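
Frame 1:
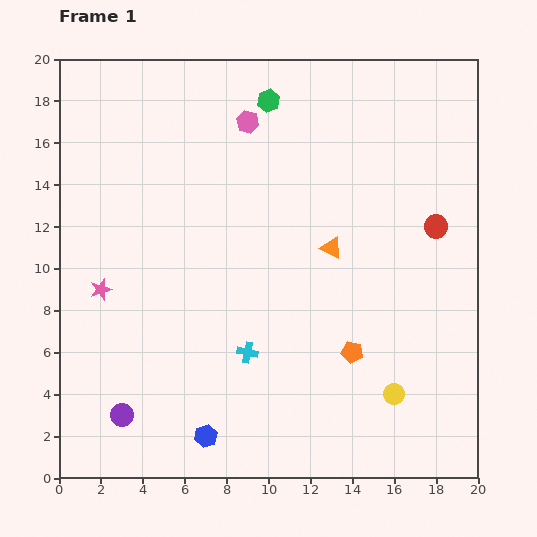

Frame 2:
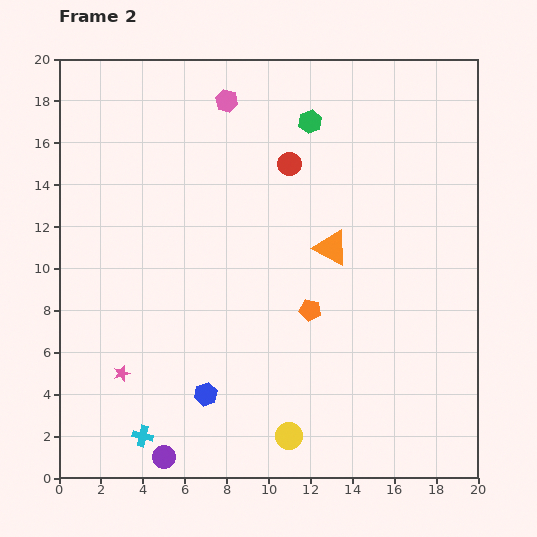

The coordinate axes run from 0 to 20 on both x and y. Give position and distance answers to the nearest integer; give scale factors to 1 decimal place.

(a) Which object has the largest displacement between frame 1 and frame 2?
the red circle

(moved 8; next 6)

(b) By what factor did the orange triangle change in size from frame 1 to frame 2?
1.7×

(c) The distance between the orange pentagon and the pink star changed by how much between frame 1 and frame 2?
-3

Distance in frame 1: 12. Distance in frame 2: 9.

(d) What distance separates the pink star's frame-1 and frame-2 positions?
4

The pink star moved from (2, 9) to (3, 5), a distance of √(1² + 4²) ≈ 4.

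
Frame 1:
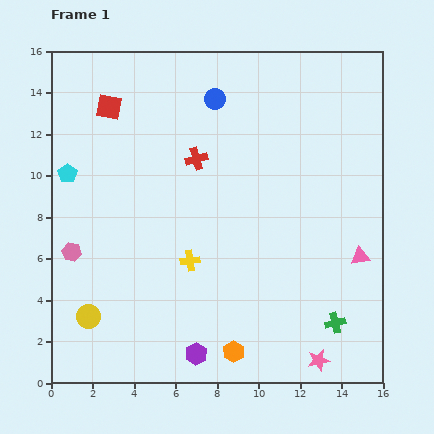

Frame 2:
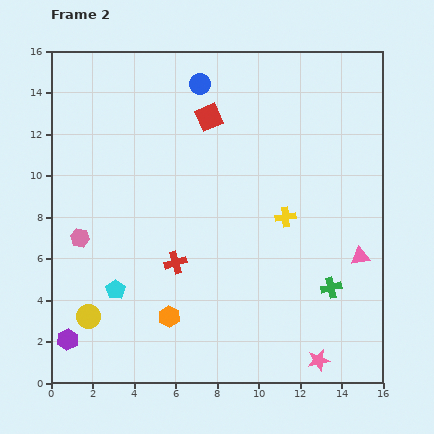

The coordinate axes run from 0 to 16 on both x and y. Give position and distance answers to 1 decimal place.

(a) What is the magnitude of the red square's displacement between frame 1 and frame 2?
4.8

The red square moved from (2.8, 13.3) to (7.6, 12.8), a distance of √(4.8² + 0.5²) ≈ 4.8.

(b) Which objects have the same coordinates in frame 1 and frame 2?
the yellow circle, the pink star, the pink triangle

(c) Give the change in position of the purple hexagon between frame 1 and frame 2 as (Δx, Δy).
(-6.2, 0.7)

The purple hexagon was at (7.0, 1.4) in frame 1 and (0.8, 2.1) in frame 2.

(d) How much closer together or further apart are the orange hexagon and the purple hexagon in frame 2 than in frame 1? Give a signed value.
+3.2

Distance in frame 1: 1.8. Distance in frame 2: 5.0.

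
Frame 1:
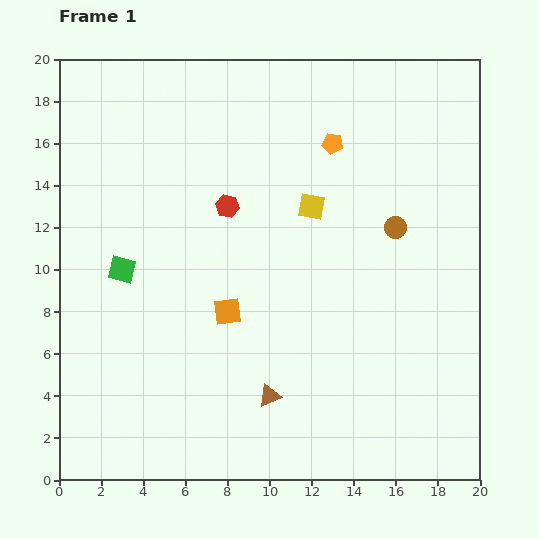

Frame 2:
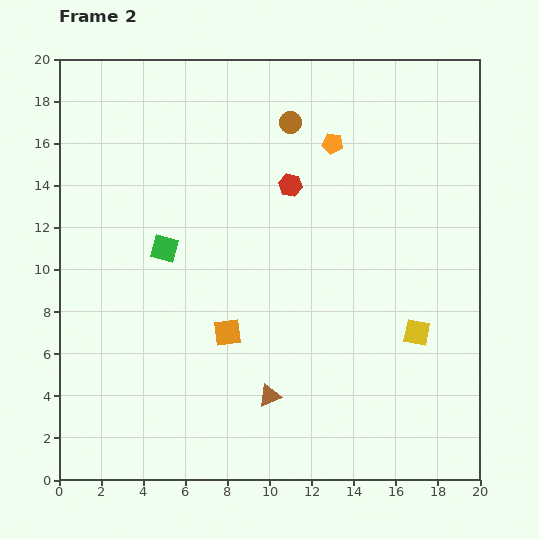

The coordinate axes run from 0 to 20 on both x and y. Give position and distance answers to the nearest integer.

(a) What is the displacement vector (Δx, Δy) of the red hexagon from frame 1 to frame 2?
(3, 1)

The red hexagon was at (8, 13) in frame 1 and (11, 14) in frame 2.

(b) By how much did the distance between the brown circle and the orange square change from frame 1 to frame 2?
+1

Distance in frame 1: 9. Distance in frame 2: 10.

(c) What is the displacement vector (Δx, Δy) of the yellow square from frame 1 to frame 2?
(5, -6)

The yellow square was at (12, 13) in frame 1 and (17, 7) in frame 2.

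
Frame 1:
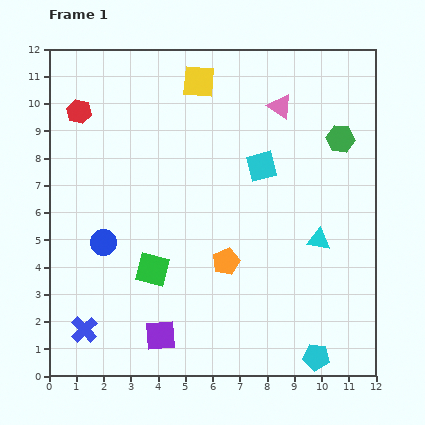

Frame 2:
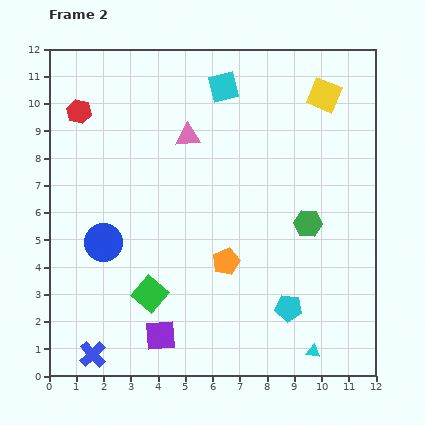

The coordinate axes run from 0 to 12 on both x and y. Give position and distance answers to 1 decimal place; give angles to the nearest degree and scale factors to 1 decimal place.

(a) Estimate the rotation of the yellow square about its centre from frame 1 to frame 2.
18° clockwise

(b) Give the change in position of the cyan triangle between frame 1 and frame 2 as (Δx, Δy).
(-0.2, -4.1)

The cyan triangle was at (9.9, 5.0) in frame 1 and (9.7, 0.9) in frame 2.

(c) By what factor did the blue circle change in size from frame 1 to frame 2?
1.5×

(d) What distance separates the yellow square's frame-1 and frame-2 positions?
4.6

The yellow square moved from (5.5, 10.8) to (10.1, 10.3), a distance of √(4.6² + 0.5²) ≈ 4.6.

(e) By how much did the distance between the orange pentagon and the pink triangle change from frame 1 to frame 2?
-1.2

Distance in frame 1: 6.0. Distance in frame 2: 4.8.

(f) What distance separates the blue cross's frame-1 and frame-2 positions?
0.9

The blue cross moved from (1.3, 1.7) to (1.6, 0.8), a distance of √(0.3² + 0.9²) ≈ 0.9.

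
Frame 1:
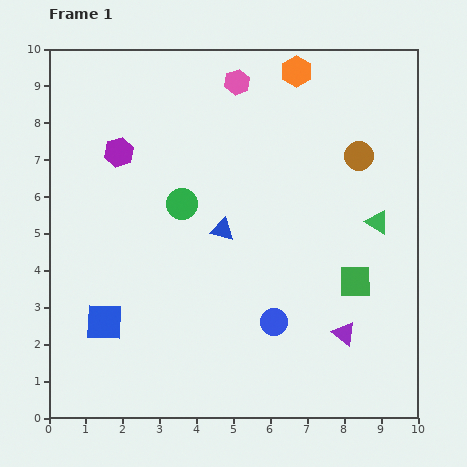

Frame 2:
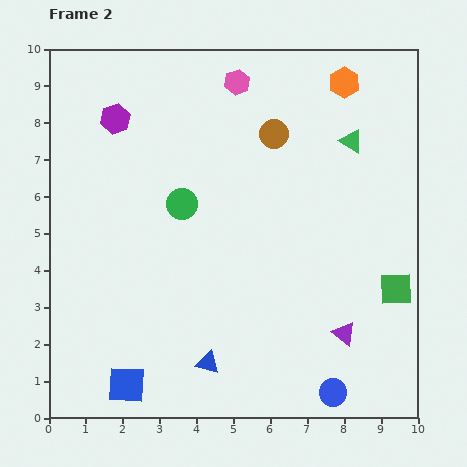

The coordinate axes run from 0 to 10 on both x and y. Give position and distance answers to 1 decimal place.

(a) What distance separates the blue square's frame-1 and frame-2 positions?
1.8

The blue square moved from (1.5, 2.6) to (2.1, 0.9), a distance of √(0.6² + 1.7²) ≈ 1.8.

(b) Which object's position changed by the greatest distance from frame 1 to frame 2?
the blue triangle

(moved 3.6; next 2.5)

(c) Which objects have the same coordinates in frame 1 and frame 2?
the purple triangle, the green circle, the pink hexagon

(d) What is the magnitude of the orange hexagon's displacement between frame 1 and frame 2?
1.3

The orange hexagon moved from (6.7, 9.4) to (8.0, 9.1), a distance of √(1.3² + 0.3²) ≈ 1.3.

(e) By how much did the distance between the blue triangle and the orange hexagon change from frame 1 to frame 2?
+3.8

Distance in frame 1: 4.7. Distance in frame 2: 8.5.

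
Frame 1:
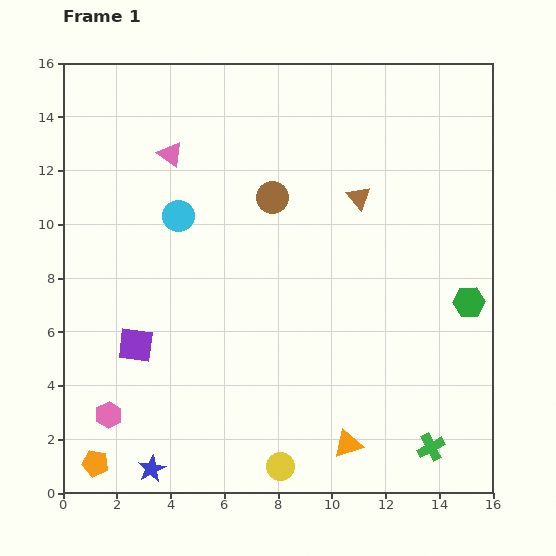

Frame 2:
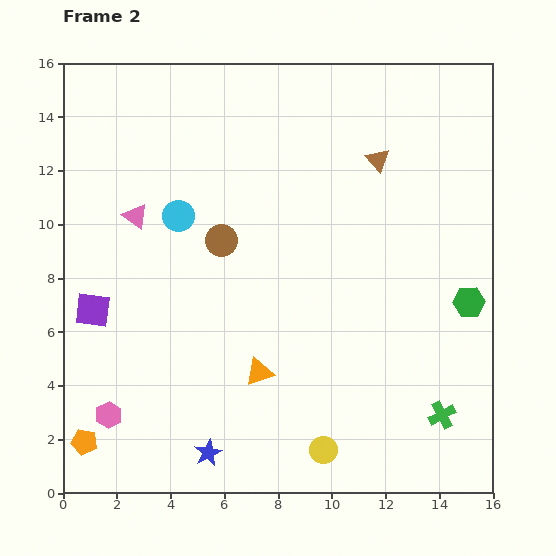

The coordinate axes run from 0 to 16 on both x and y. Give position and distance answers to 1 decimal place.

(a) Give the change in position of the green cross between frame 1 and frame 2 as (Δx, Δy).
(0.4, 1.2)

The green cross was at (13.7, 1.7) in frame 1 and (14.1, 2.9) in frame 2.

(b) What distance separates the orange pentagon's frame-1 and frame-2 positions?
0.9

The orange pentagon moved from (1.2, 1.1) to (0.8, 1.9), a distance of √(0.4² + 0.8²) ≈ 0.9.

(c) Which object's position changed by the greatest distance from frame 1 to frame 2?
the orange triangle

(moved 4.3; next 2.6)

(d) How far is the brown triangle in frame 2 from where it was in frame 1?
1.6

The brown triangle moved from (11.0, 11.0) to (11.7, 12.4), a distance of √(0.7² + 1.4²) ≈ 1.6.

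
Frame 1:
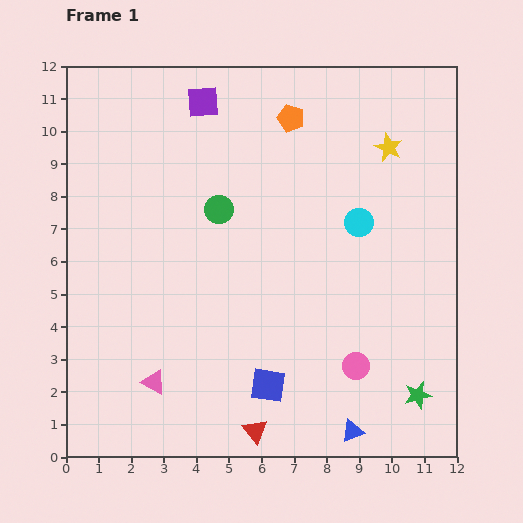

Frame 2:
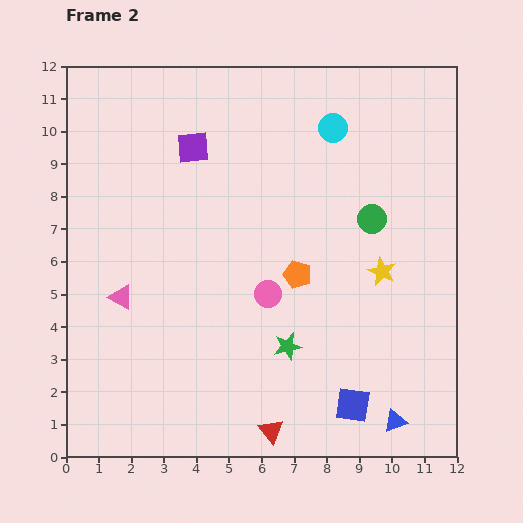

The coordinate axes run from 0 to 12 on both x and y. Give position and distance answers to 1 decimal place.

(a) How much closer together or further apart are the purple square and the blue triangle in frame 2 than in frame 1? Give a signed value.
-0.7

Distance in frame 1: 11.1. Distance in frame 2: 10.4.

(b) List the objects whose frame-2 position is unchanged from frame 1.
none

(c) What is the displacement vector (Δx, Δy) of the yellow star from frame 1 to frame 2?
(-0.2, -3.8)

The yellow star was at (9.9, 9.5) in frame 1 and (9.7, 5.7) in frame 2.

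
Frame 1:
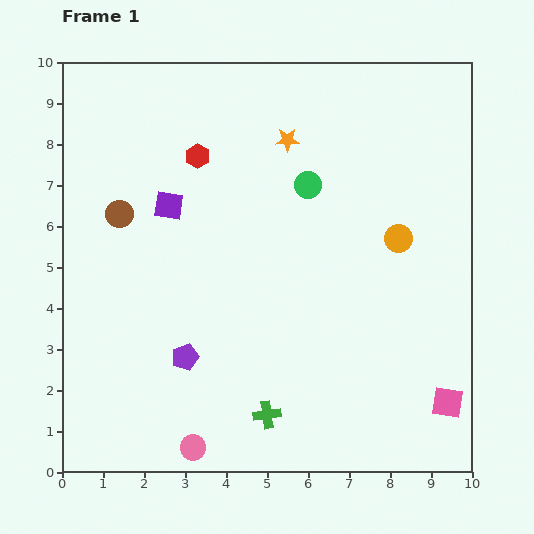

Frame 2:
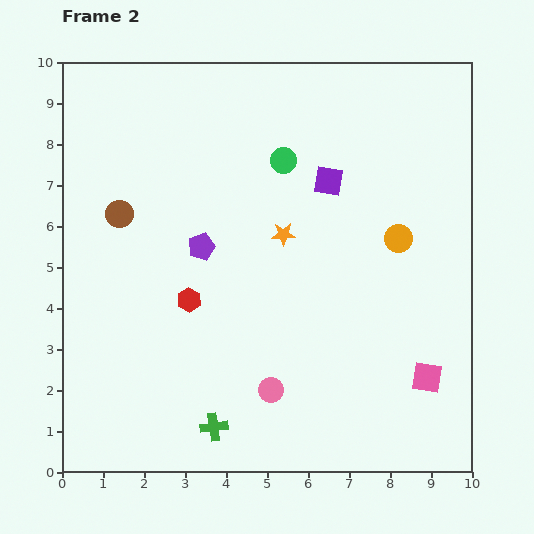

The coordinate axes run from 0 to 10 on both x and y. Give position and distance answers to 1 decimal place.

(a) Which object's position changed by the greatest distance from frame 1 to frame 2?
the purple square

(moved 3.9; next 3.5)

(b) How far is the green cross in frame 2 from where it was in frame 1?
1.3

The green cross moved from (5.0, 1.4) to (3.7, 1.1), a distance of √(1.3² + 0.3²) ≈ 1.3.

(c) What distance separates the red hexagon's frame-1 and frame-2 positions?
3.5

The red hexagon moved from (3.3, 7.7) to (3.1, 4.2), a distance of √(0.2² + 3.5²) ≈ 3.5.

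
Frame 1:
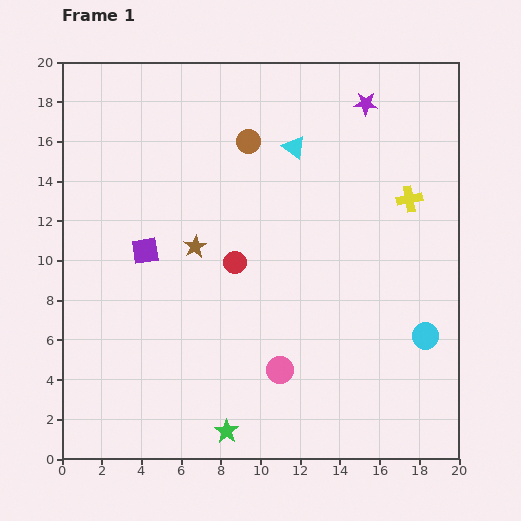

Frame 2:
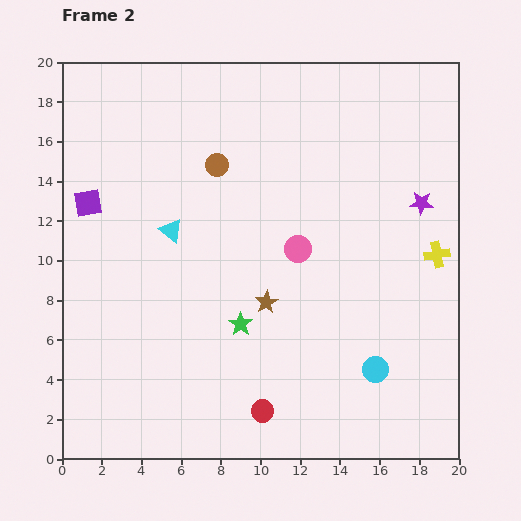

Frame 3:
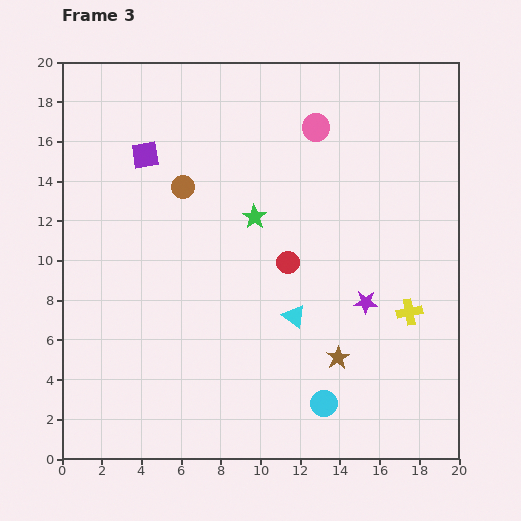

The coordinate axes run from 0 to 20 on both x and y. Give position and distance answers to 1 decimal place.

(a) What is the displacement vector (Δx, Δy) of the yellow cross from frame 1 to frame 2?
(1.4, -2.8)

The yellow cross was at (17.5, 13.1) in frame 1 and (18.9, 10.3) in frame 2.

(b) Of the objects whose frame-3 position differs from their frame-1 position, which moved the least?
the red circle

(moved 2.7)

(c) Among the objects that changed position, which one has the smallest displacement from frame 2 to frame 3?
the brown circle

(moved 2.0)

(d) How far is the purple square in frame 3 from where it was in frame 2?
3.8

The purple square moved from (1.3, 12.9) to (4.2, 15.3), a distance of √(2.9² + 2.4²) ≈ 3.8.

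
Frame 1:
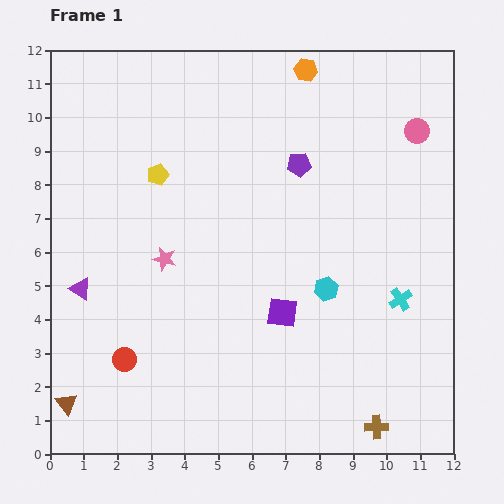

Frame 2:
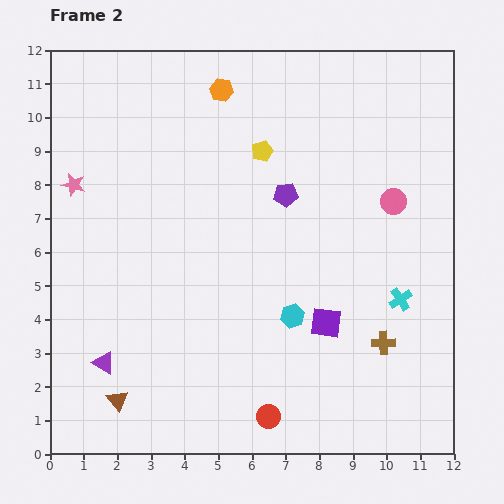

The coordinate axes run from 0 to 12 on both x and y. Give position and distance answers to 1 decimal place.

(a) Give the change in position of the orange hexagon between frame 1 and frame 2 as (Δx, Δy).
(-2.5, -0.6)

The orange hexagon was at (7.6, 11.4) in frame 1 and (5.1, 10.8) in frame 2.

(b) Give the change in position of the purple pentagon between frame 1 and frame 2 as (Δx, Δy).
(-0.4, -0.9)

The purple pentagon was at (7.4, 8.6) in frame 1 and (7.0, 7.7) in frame 2.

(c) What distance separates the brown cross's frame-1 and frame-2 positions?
2.5

The brown cross moved from (9.7, 0.8) to (9.9, 3.3), a distance of √(0.2² + 2.5²) ≈ 2.5.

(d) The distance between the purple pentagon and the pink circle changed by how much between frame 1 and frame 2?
-0.4

Distance in frame 1: 3.6. Distance in frame 2: 3.2.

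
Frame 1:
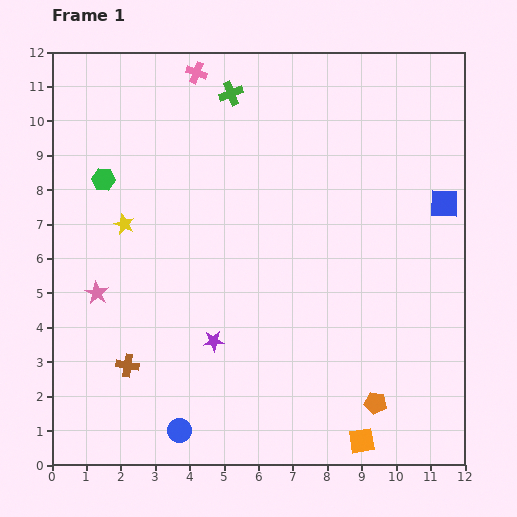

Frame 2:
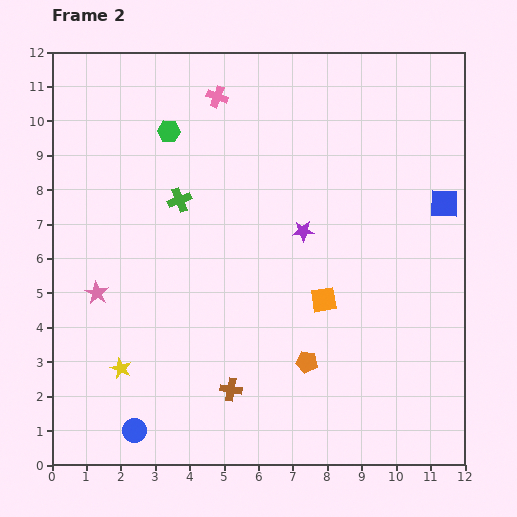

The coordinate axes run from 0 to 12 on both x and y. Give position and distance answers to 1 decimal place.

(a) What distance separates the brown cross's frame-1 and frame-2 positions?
3.1

The brown cross moved from (2.2, 2.9) to (5.2, 2.2), a distance of √(3.0² + 0.7²) ≈ 3.1.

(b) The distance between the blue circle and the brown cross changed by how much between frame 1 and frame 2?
+0.6

Distance in frame 1: 2.4. Distance in frame 2: 3.0.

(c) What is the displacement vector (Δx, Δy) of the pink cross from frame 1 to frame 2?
(0.6, -0.7)

The pink cross was at (4.2, 11.4) in frame 1 and (4.8, 10.7) in frame 2.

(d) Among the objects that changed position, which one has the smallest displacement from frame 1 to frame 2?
the pink cross

(moved 0.9)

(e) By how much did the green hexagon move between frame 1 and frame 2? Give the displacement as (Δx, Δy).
(1.9, 1.4)

The green hexagon was at (1.5, 8.3) in frame 1 and (3.4, 9.7) in frame 2.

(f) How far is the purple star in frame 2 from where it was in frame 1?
4.1

The purple star moved from (4.7, 3.6) to (7.3, 6.8), a distance of √(2.6² + 3.2²) ≈ 4.1.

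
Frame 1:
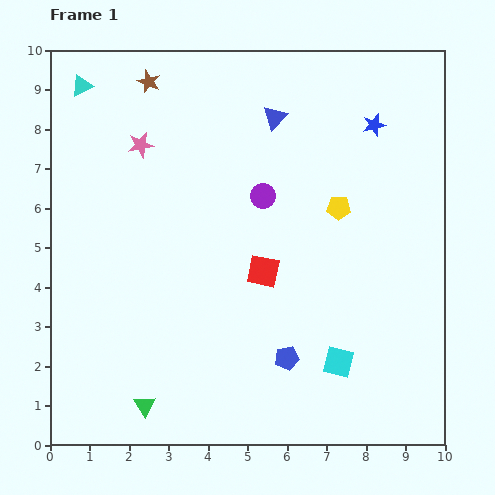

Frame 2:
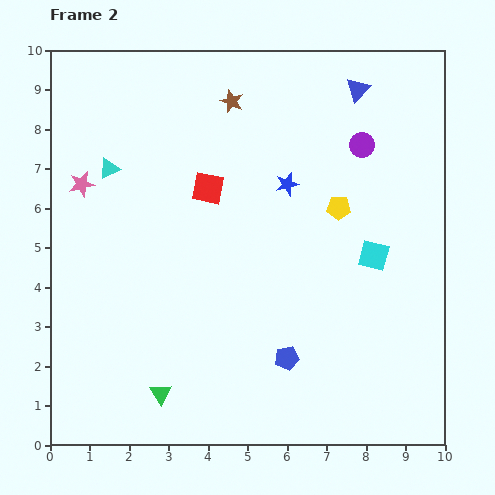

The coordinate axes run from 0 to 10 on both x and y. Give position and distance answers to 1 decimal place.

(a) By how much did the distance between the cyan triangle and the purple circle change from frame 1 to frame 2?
+1.0

Distance in frame 1: 5.4. Distance in frame 2: 6.4.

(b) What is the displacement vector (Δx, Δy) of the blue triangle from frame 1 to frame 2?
(2.1, 0.7)

The blue triangle was at (5.7, 8.3) in frame 1 and (7.8, 9.0) in frame 2.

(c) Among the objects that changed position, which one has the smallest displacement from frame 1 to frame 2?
the green triangle

(moved 0.5)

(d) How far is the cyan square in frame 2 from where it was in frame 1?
2.8

The cyan square moved from (7.3, 2.1) to (8.2, 4.8), a distance of √(0.9² + 2.7²) ≈ 2.8.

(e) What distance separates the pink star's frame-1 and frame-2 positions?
1.8

The pink star moved from (2.3, 7.6) to (0.8, 6.6), a distance of √(1.5² + 1.0²) ≈ 1.8.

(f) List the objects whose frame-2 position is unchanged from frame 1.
the blue pentagon, the yellow pentagon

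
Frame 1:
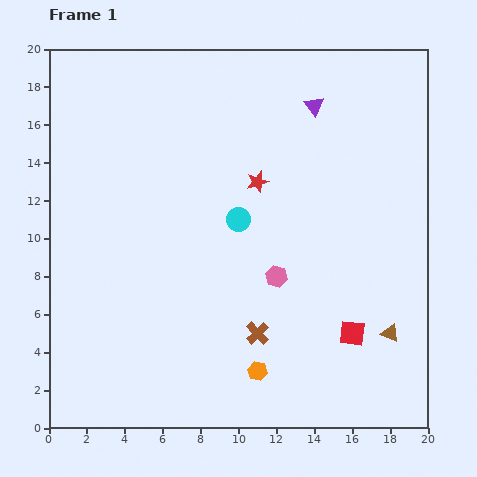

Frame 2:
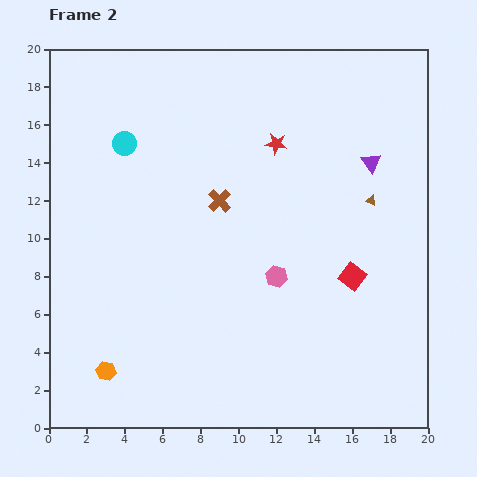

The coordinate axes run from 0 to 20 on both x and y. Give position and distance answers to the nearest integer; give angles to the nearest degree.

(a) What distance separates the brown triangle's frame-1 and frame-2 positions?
7

The brown triangle moved from (18, 5) to (17, 12), a distance of √(1² + 7²) ≈ 7.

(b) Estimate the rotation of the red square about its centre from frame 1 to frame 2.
31° clockwise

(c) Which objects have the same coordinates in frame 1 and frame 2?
the pink hexagon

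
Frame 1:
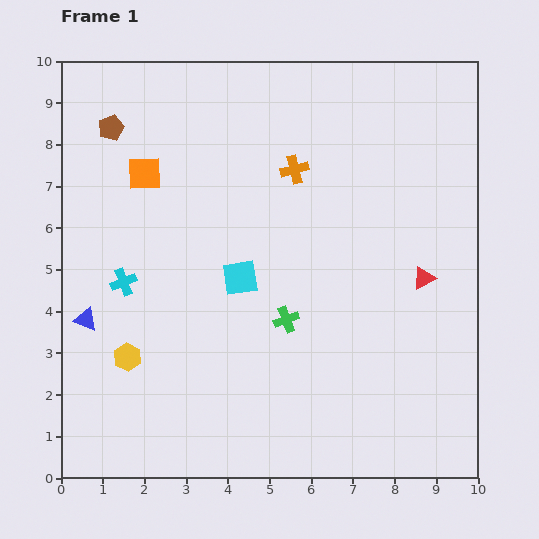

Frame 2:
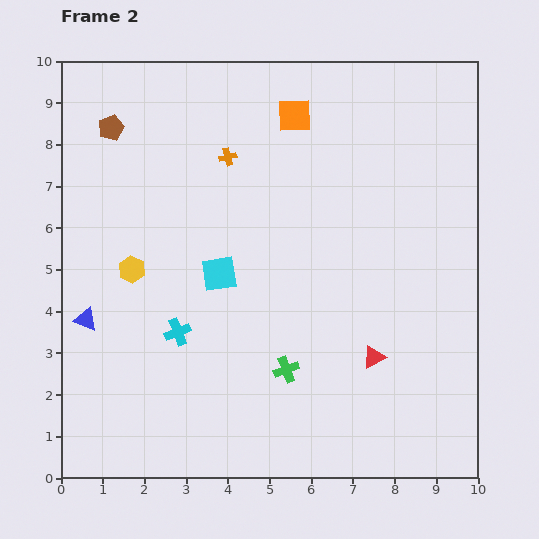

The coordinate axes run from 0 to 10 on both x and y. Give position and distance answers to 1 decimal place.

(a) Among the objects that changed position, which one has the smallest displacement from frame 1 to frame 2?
the cyan square

(moved 0.5)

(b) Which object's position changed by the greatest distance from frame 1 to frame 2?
the orange square

(moved 3.9; next 2.2)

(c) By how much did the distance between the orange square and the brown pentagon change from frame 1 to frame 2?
+3.0

Distance in frame 1: 1.4. Distance in frame 2: 4.4.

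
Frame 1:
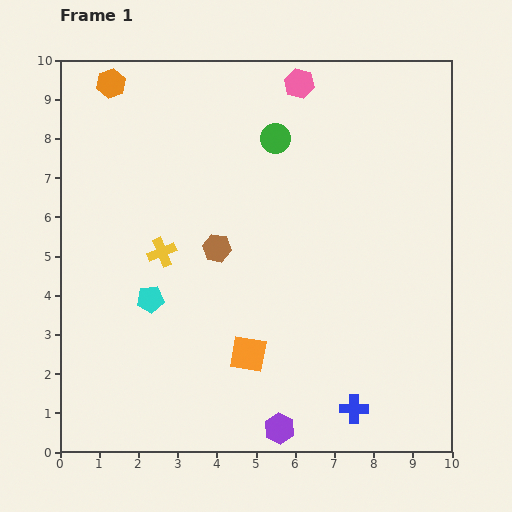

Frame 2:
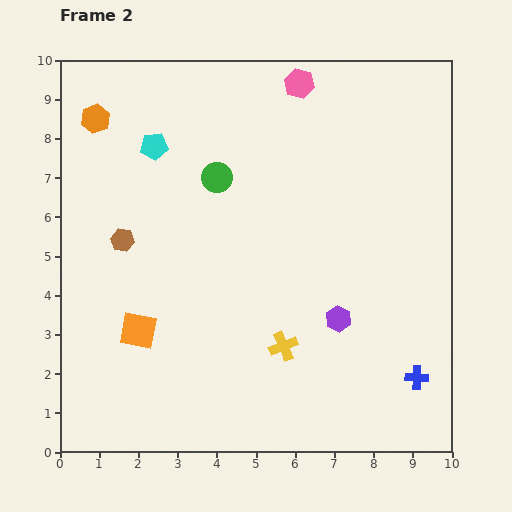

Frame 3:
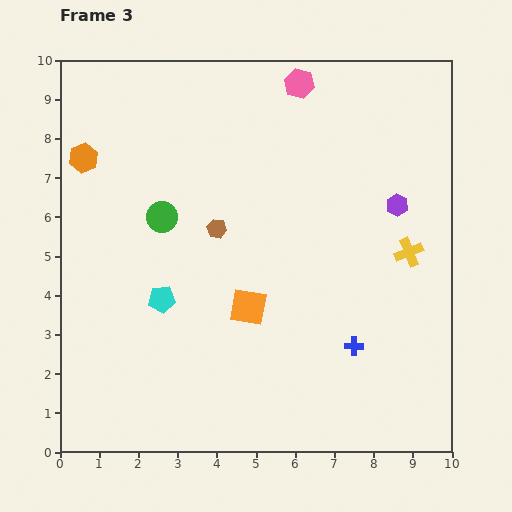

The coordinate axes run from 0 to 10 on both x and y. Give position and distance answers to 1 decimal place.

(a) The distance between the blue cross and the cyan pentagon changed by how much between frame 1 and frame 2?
+3.0

Distance in frame 1: 5.9. Distance in frame 2: 8.9.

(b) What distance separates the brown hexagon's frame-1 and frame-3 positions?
0.5

The brown hexagon moved from (4.0, 5.2) to (4.0, 5.7), a distance of √(0.0² + 0.5²) ≈ 0.5.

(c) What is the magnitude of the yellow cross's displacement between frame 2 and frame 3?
4.0

The yellow cross moved from (5.7, 2.7) to (8.9, 5.1), a distance of √(3.2² + 2.4²) ≈ 4.0.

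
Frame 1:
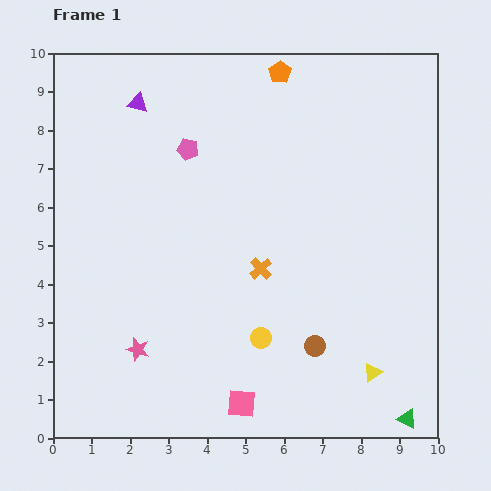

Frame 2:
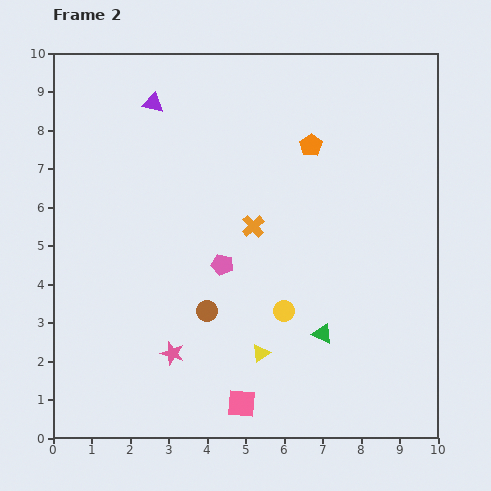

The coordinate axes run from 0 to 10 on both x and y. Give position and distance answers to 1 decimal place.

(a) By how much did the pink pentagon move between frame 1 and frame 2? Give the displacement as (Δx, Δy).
(0.9, -3.0)

The pink pentagon was at (3.5, 7.5) in frame 1 and (4.4, 4.5) in frame 2.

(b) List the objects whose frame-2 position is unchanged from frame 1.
the pink square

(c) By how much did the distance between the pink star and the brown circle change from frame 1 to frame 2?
-3.2

Distance in frame 1: 4.6. Distance in frame 2: 1.4.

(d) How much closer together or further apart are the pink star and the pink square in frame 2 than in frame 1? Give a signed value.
-0.8

Distance in frame 1: 3.0. Distance in frame 2: 2.2.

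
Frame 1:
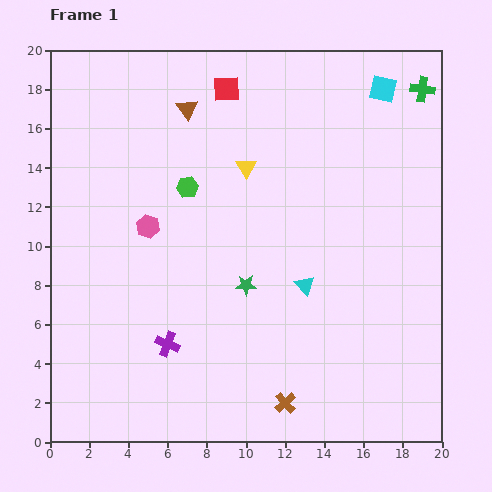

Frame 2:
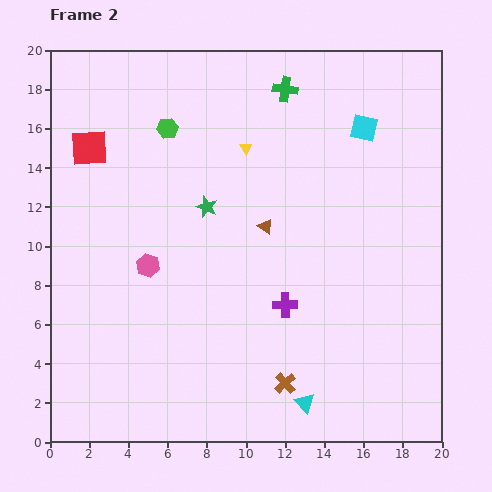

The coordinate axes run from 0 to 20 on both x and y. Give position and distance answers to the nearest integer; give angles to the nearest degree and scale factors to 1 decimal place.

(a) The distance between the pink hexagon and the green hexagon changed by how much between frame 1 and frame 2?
+4

Distance in frame 1: 3. Distance in frame 2: 7.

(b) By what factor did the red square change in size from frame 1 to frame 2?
1.4×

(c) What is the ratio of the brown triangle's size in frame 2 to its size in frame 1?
0.7×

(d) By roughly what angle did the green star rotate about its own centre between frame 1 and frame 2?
23° clockwise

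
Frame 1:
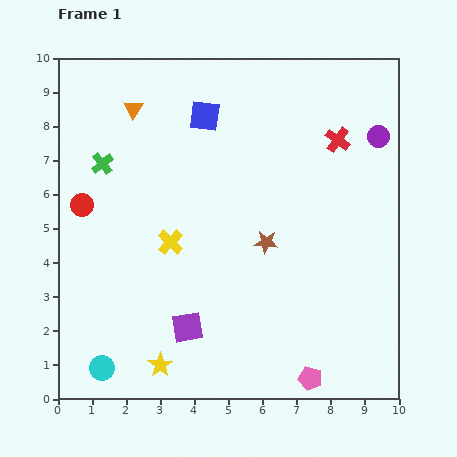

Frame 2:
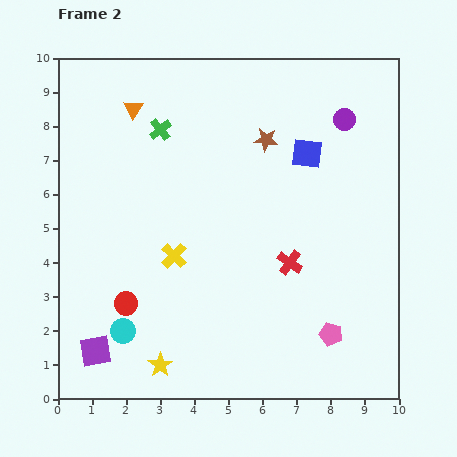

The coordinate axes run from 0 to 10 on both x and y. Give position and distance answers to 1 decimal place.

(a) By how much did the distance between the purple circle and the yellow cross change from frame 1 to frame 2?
-0.4

Distance in frame 1: 6.8. Distance in frame 2: 6.4.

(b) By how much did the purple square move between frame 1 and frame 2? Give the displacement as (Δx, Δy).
(-2.7, -0.7)

The purple square was at (3.8, 2.1) in frame 1 and (1.1, 1.4) in frame 2.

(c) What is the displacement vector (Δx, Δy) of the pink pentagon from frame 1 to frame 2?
(0.6, 1.3)

The pink pentagon was at (7.4, 0.6) in frame 1 and (8.0, 1.9) in frame 2.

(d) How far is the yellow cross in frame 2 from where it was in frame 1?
0.4

The yellow cross moved from (3.3, 4.6) to (3.4, 4.2), a distance of √(0.1² + 0.4²) ≈ 0.4.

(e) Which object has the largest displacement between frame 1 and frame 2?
the red cross

(moved 3.9; next 3.2)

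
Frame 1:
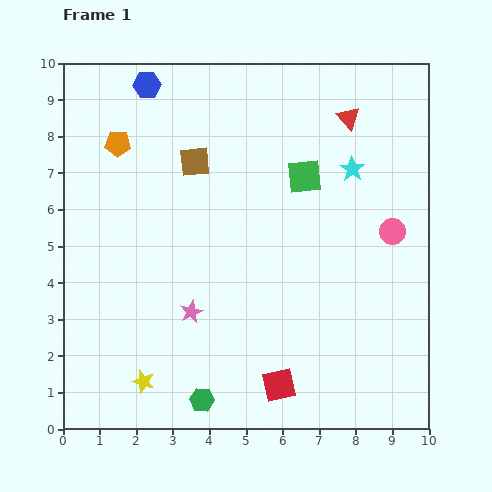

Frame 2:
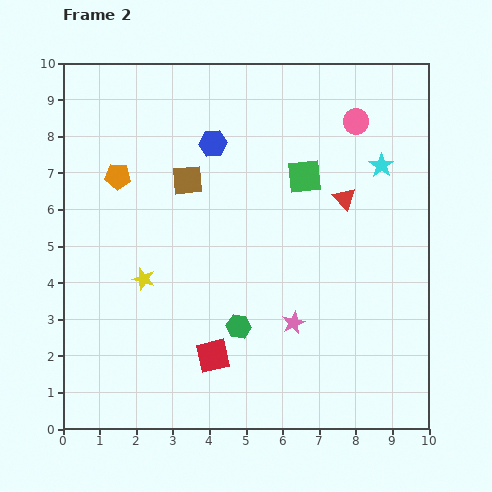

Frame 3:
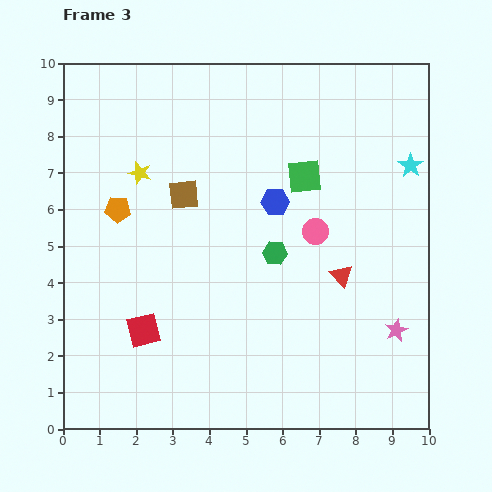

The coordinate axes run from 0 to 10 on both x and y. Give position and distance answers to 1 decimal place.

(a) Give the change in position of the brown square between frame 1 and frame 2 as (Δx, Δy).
(-0.2, -0.5)

The brown square was at (3.6, 7.3) in frame 1 and (3.4, 6.8) in frame 2.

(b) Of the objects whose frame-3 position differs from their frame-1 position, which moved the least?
the brown square

(moved 0.9)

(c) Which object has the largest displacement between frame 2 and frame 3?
the pink circle

(moved 3.2; next 2.9)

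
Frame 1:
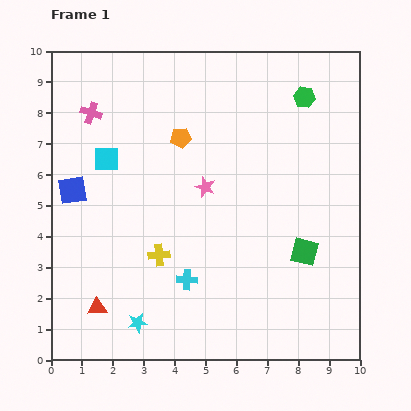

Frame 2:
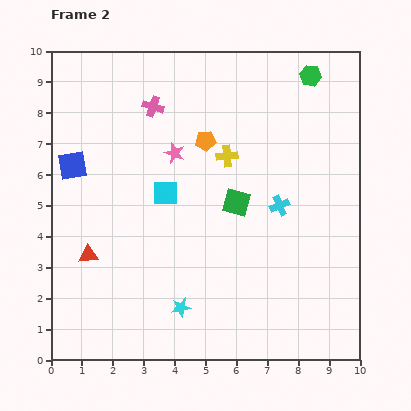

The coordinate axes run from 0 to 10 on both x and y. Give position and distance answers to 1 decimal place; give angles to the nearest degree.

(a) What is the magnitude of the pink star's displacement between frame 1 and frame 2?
1.5

The pink star moved from (5.0, 5.6) to (4.0, 6.7), a distance of √(1.0² + 1.1²) ≈ 1.5.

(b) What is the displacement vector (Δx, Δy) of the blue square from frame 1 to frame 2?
(0.0, 0.8)

The blue square was at (0.7, 5.5) in frame 1 and (0.7, 6.3) in frame 2.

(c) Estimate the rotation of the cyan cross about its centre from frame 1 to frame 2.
27° counter-clockwise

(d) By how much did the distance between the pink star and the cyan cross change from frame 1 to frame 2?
+0.7

Distance in frame 1: 3.1. Distance in frame 2: 3.8.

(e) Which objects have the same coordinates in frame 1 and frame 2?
none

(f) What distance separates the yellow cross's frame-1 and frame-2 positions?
3.9

The yellow cross moved from (3.5, 3.4) to (5.7, 6.6), a distance of √(2.2² + 3.2²) ≈ 3.9.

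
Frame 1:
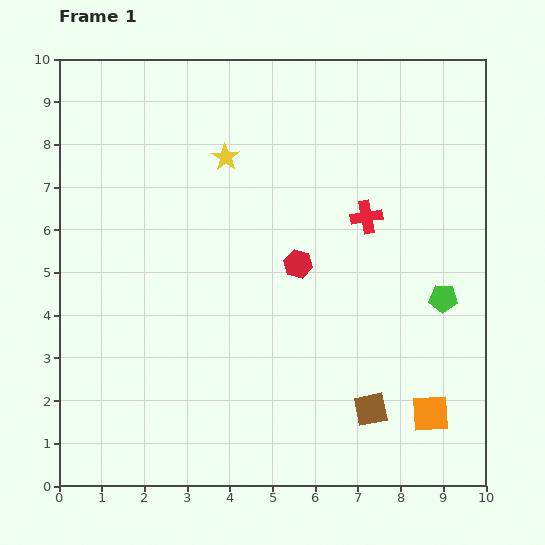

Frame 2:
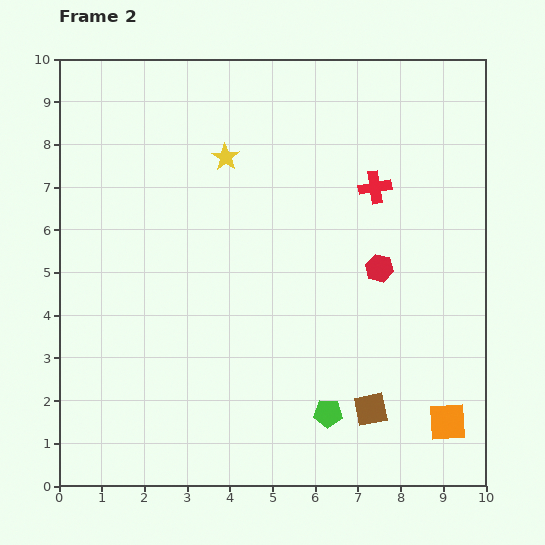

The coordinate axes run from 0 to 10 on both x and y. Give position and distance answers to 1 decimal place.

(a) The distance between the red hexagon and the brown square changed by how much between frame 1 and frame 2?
-0.5

Distance in frame 1: 3.8. Distance in frame 2: 3.3.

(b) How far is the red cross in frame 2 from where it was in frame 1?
0.7

The red cross moved from (7.2, 6.3) to (7.4, 7.0), a distance of √(0.2² + 0.7²) ≈ 0.7.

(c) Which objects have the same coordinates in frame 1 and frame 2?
the yellow star, the brown square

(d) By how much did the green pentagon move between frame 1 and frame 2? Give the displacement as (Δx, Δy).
(-2.7, -2.7)

The green pentagon was at (9.0, 4.4) in frame 1 and (6.3, 1.7) in frame 2.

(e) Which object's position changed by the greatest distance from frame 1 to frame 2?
the green pentagon

(moved 3.8; next 1.9)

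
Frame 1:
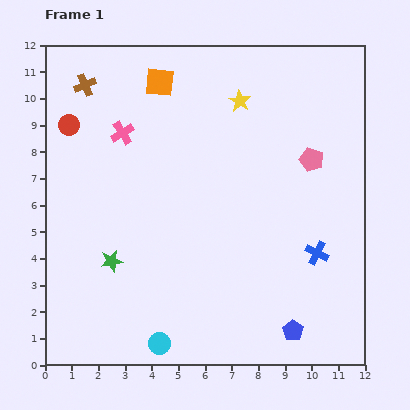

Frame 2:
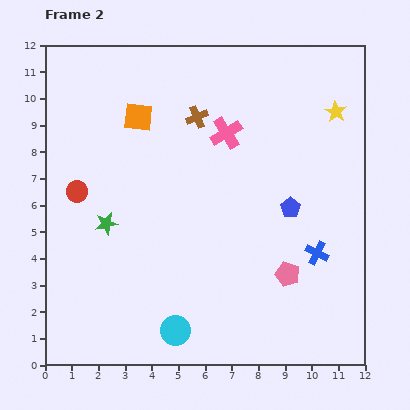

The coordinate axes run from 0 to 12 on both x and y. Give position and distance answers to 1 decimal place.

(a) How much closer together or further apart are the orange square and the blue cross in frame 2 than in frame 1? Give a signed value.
-0.3

Distance in frame 1: 8.7. Distance in frame 2: 8.4.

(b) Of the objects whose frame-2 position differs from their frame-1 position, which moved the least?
the cyan circle

(moved 0.8)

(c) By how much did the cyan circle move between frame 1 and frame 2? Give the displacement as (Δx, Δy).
(0.6, 0.5)

The cyan circle was at (4.3, 0.8) in frame 1 and (4.9, 1.3) in frame 2.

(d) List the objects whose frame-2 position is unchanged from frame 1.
the blue cross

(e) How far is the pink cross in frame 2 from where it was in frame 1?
3.9

The pink cross moved from (2.9, 8.7) to (6.8, 8.7), a distance of √(3.9² + 0.0²) ≈ 3.9.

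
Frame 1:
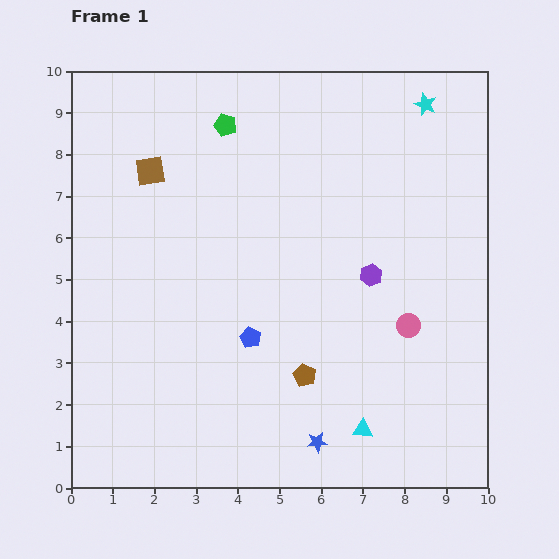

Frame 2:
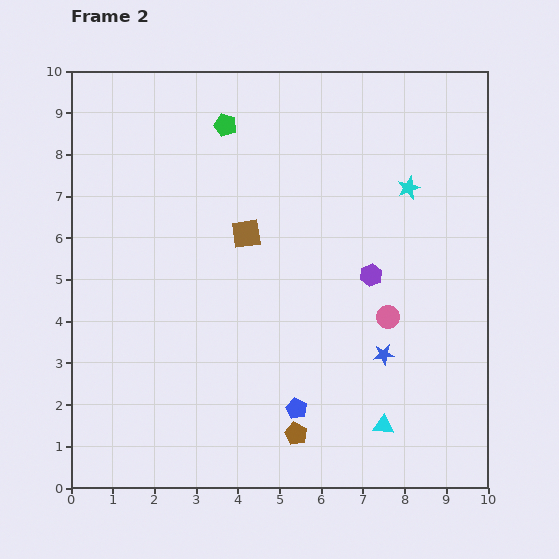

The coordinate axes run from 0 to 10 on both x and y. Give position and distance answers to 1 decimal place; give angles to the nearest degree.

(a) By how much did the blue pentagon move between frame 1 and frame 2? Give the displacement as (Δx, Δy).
(1.1, -1.7)

The blue pentagon was at (4.3, 3.6) in frame 1 and (5.4, 1.9) in frame 2.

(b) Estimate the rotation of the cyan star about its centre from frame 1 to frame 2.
30° clockwise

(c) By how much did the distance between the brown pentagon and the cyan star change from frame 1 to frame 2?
-0.6

Distance in frame 1: 7.1. Distance in frame 2: 6.5.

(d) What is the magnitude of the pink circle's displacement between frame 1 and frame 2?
0.5

The pink circle moved from (8.1, 3.9) to (7.6, 4.1), a distance of √(0.5² + 0.2²) ≈ 0.5.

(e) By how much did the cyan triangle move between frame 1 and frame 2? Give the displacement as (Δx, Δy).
(0.5, 0.1)

The cyan triangle was at (7.0, 1.4) in frame 1 and (7.5, 1.5) in frame 2.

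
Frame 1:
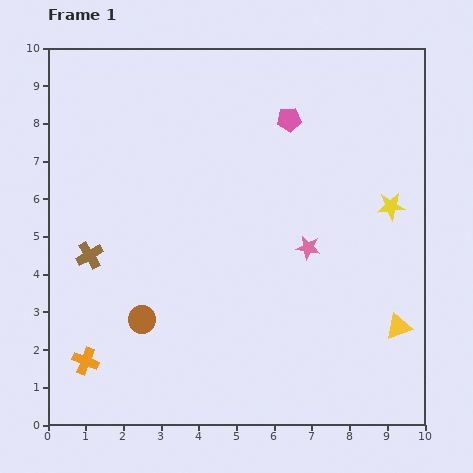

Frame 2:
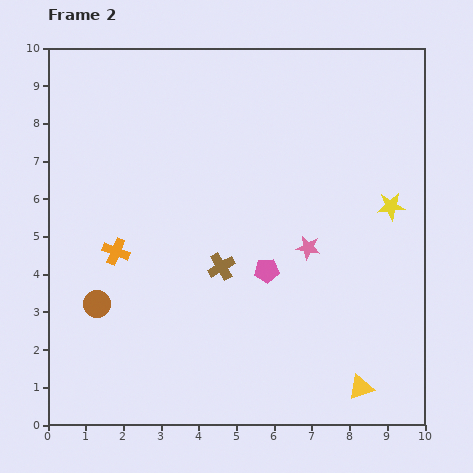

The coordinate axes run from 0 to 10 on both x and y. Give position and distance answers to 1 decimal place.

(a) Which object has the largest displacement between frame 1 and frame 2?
the pink pentagon

(moved 4.0; next 3.5)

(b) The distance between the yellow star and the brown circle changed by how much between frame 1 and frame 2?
+1.0

Distance in frame 1: 7.2. Distance in frame 2: 8.2.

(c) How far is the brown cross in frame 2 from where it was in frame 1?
3.5

The brown cross moved from (1.1, 4.5) to (4.6, 4.2), a distance of √(3.5² + 0.3²) ≈ 3.5.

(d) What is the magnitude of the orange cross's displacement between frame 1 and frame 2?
3.0

The orange cross moved from (1.0, 1.7) to (1.8, 4.6), a distance of √(0.8² + 2.9²) ≈ 3.0.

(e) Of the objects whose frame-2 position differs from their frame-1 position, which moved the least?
the brown circle

(moved 1.3)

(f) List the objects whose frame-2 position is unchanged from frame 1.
the yellow star, the pink star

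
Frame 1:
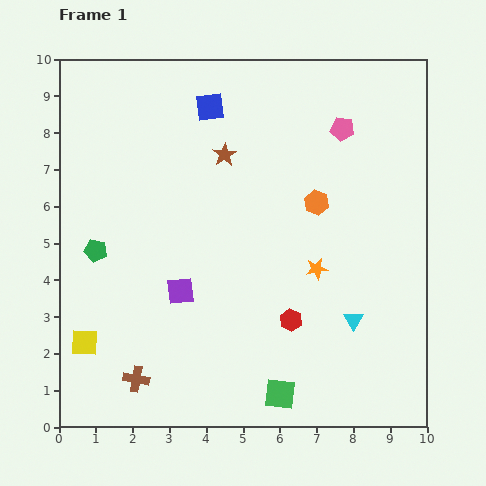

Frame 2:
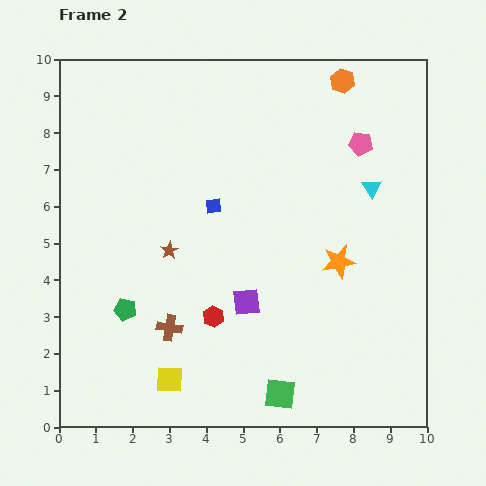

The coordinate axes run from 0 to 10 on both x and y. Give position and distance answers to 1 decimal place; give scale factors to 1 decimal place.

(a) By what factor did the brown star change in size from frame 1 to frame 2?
0.7×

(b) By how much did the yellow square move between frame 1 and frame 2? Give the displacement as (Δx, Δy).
(2.3, -1.0)

The yellow square was at (0.7, 2.3) in frame 1 and (3.0, 1.3) in frame 2.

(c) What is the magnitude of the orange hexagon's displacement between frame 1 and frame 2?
3.4

The orange hexagon moved from (7.0, 6.1) to (7.7, 9.4), a distance of √(0.7² + 3.3²) ≈ 3.4.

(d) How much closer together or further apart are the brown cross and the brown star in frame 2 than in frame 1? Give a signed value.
-4.5

Distance in frame 1: 6.6. Distance in frame 2: 2.1.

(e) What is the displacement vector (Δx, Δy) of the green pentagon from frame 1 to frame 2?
(0.8, -1.6)

The green pentagon was at (1.0, 4.8) in frame 1 and (1.8, 3.2) in frame 2.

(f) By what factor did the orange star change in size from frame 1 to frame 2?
1.6×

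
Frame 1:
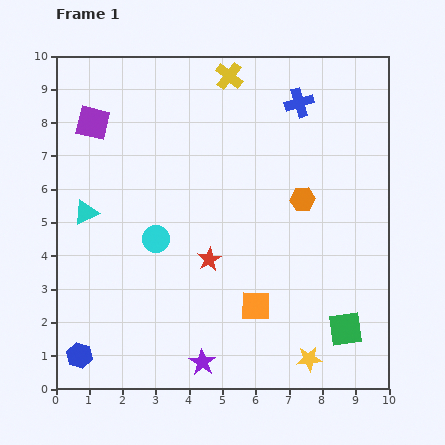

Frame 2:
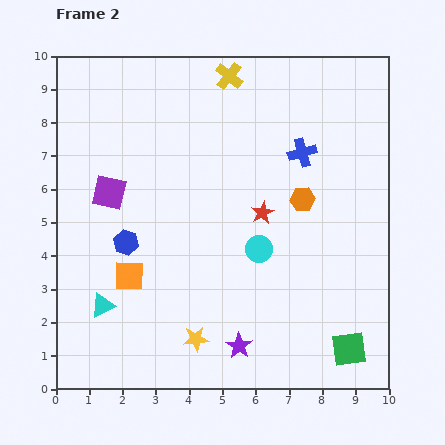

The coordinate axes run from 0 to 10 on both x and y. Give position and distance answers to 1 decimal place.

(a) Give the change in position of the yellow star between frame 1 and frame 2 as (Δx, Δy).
(-3.4, 0.6)

The yellow star was at (7.6, 0.9) in frame 1 and (4.2, 1.5) in frame 2.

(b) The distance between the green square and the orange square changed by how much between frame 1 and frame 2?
+4.2

Distance in frame 1: 2.8. Distance in frame 2: 7.0.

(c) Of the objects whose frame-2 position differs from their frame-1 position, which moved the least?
the green square

(moved 0.6)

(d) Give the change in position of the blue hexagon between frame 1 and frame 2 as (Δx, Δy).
(1.4, 3.4)

The blue hexagon was at (0.7, 1.0) in frame 1 and (2.1, 4.4) in frame 2.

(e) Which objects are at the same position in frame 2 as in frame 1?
the yellow cross, the orange hexagon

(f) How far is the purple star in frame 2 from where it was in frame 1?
1.2

The purple star moved from (4.4, 0.8) to (5.5, 1.3), a distance of √(1.1² + 0.5²) ≈ 1.2.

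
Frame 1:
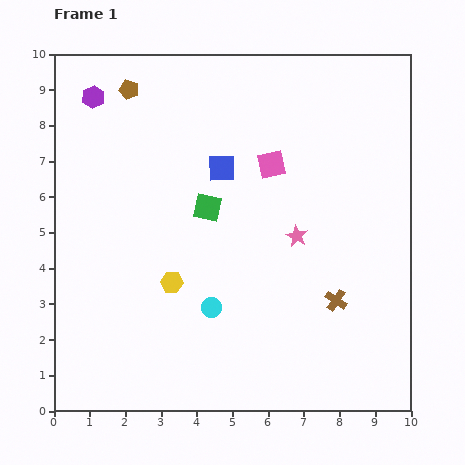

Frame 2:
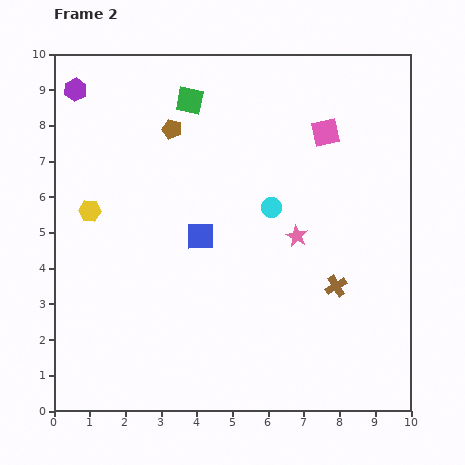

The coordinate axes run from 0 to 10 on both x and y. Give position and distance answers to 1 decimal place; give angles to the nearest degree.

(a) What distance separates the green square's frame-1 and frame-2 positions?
3.0

The green square moved from (4.3, 5.7) to (3.8, 8.7), a distance of √(0.5² + 3.0²) ≈ 3.0.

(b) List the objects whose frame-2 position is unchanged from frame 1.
the pink star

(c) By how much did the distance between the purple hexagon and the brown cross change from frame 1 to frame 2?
+0.2

Distance in frame 1: 8.9. Distance in frame 2: 9.1.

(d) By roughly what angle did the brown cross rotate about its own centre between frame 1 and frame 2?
25° clockwise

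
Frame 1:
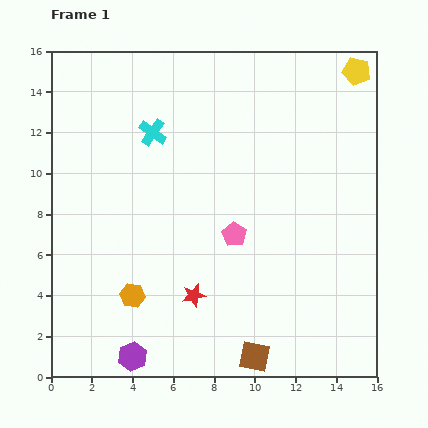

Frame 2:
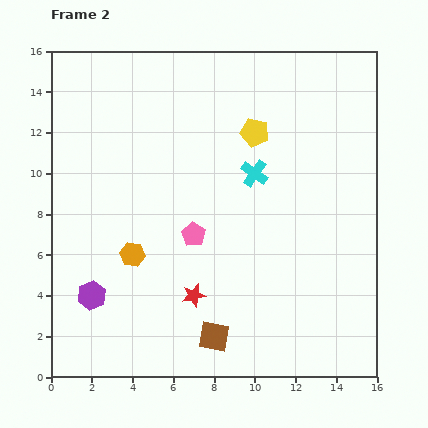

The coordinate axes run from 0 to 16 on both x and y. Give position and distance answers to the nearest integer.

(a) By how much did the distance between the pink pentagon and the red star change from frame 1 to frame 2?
-1

Distance in frame 1: 4. Distance in frame 2: 3.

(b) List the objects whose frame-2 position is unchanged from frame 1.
the red star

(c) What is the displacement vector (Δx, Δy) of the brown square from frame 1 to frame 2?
(-2, 1)

The brown square was at (10, 1) in frame 1 and (8, 2) in frame 2.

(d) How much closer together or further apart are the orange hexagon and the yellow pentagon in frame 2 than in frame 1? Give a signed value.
-8

Distance in frame 1: 16. Distance in frame 2: 8.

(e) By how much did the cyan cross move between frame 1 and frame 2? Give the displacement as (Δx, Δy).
(5, -2)

The cyan cross was at (5, 12) in frame 1 and (10, 10) in frame 2.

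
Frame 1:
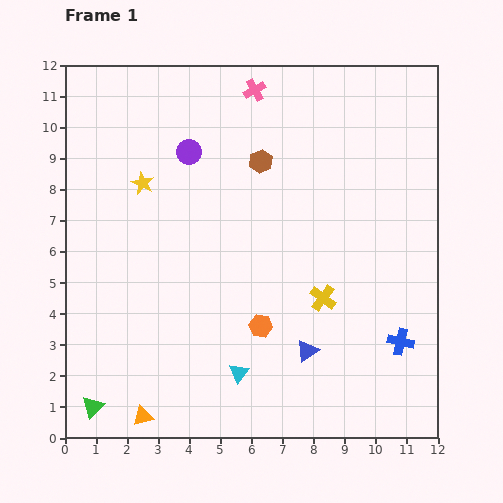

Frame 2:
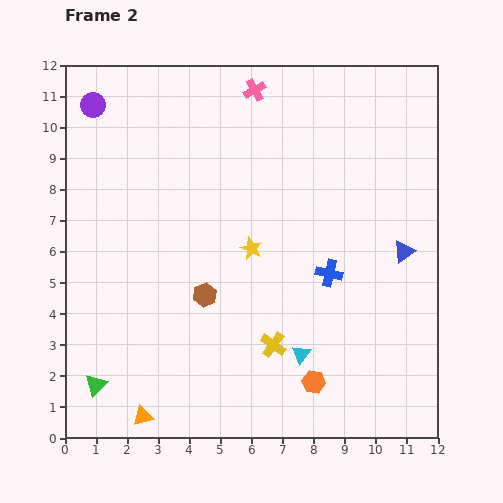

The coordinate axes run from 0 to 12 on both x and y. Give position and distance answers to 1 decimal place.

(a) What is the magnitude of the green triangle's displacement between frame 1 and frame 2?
0.7

The green triangle moved from (0.9, 1.0) to (1.0, 1.7), a distance of √(0.1² + 0.7²) ≈ 0.7.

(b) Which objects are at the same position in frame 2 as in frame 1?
the pink cross, the orange triangle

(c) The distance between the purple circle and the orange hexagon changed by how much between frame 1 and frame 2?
+5.3

Distance in frame 1: 6.1. Distance in frame 2: 11.4.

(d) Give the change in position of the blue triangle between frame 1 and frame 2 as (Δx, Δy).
(3.1, 3.2)

The blue triangle was at (7.8, 2.8) in frame 1 and (10.9, 6.0) in frame 2.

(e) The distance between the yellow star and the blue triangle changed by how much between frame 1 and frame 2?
-2.7

Distance in frame 1: 7.6. Distance in frame 2: 4.9.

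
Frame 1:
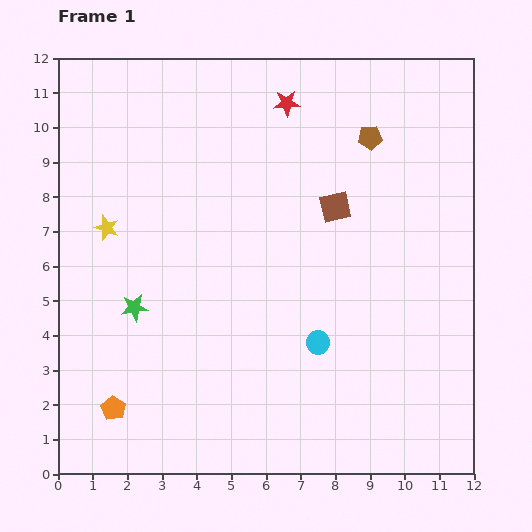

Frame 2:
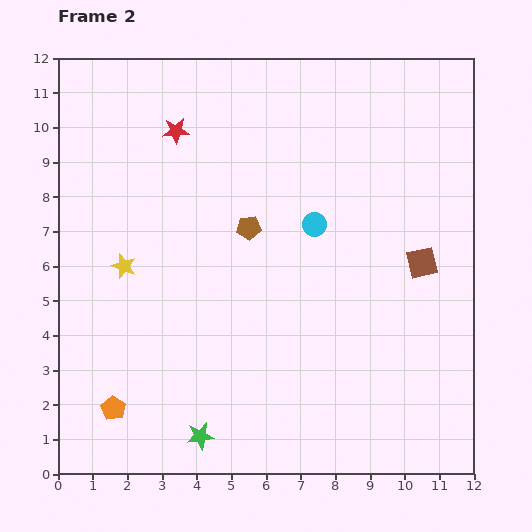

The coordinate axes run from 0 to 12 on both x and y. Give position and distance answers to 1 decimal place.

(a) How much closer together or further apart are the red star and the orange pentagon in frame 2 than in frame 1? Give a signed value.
-1.9

Distance in frame 1: 10.1. Distance in frame 2: 8.2.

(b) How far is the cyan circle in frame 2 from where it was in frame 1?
3.4

The cyan circle moved from (7.5, 3.8) to (7.4, 7.2), a distance of √(0.1² + 3.4²) ≈ 3.4.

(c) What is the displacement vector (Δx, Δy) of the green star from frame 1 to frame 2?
(1.9, -3.7)

The green star was at (2.2, 4.8) in frame 1 and (4.1, 1.1) in frame 2.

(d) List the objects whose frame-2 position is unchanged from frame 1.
the orange pentagon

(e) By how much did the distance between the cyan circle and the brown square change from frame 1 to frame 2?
-0.6

Distance in frame 1: 3.9. Distance in frame 2: 3.3.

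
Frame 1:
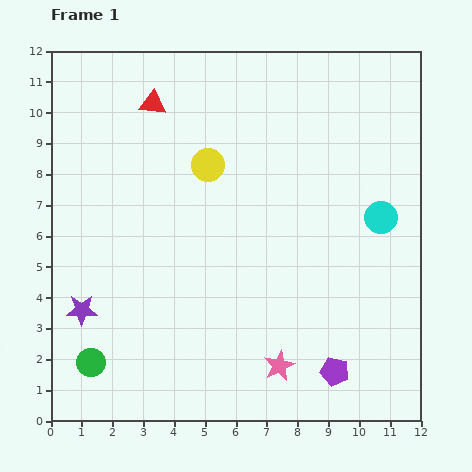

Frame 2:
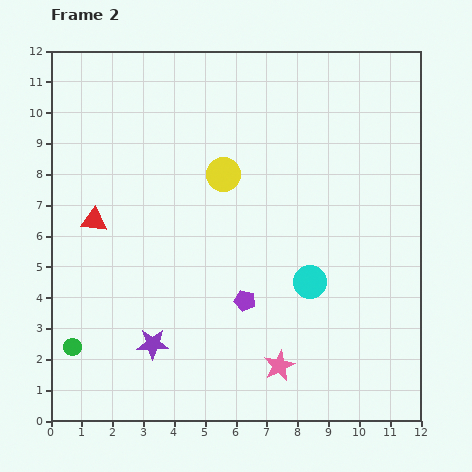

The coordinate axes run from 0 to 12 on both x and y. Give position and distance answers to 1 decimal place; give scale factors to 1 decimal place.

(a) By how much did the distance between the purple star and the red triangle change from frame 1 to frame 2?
-2.7

Distance in frame 1: 7.1. Distance in frame 2: 4.4.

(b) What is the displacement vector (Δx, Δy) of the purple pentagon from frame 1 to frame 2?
(-2.9, 2.3)

The purple pentagon was at (9.2, 1.6) in frame 1 and (6.3, 3.9) in frame 2.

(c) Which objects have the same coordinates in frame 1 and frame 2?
the pink star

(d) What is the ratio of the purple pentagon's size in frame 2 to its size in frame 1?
0.8×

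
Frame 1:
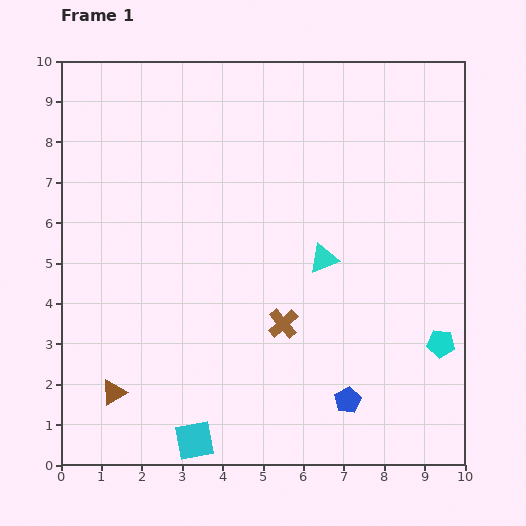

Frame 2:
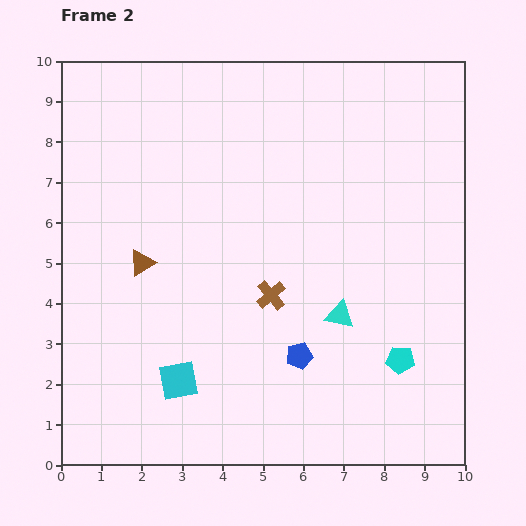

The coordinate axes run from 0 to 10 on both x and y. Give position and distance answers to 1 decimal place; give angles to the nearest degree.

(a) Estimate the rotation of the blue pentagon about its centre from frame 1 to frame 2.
16° clockwise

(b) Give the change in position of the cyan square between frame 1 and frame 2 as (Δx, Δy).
(-0.4, 1.5)

The cyan square was at (3.3, 0.6) in frame 1 and (2.9, 2.1) in frame 2.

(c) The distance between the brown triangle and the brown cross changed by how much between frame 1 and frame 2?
-1.2

Distance in frame 1: 4.5. Distance in frame 2: 3.3.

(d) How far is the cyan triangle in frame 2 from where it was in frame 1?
1.5

The cyan triangle moved from (6.5, 5.1) to (6.9, 3.7), a distance of √(0.4² + 1.4²) ≈ 1.5.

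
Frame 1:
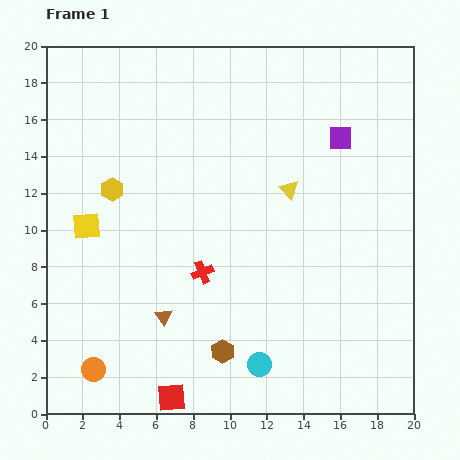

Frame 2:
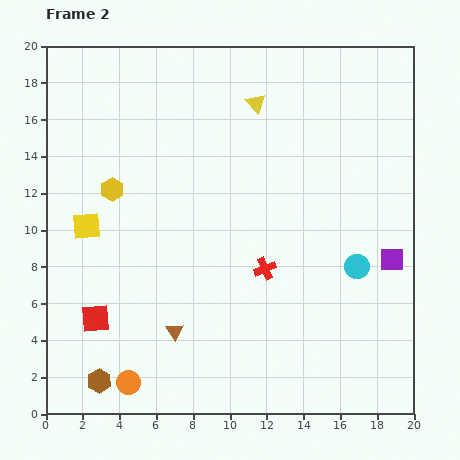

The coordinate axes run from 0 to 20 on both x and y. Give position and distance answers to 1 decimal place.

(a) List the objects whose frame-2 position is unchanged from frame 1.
the yellow square, the yellow hexagon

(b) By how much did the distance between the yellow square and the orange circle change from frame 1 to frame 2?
+1.0

Distance in frame 1: 7.8. Distance in frame 2: 8.8.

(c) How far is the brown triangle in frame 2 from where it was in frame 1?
1.0

The brown triangle moved from (6.4, 5.3) to (7.0, 4.5), a distance of √(0.6² + 0.8²) ≈ 1.0.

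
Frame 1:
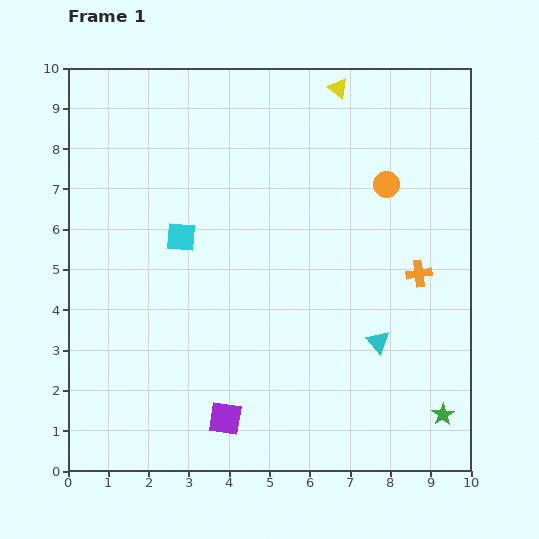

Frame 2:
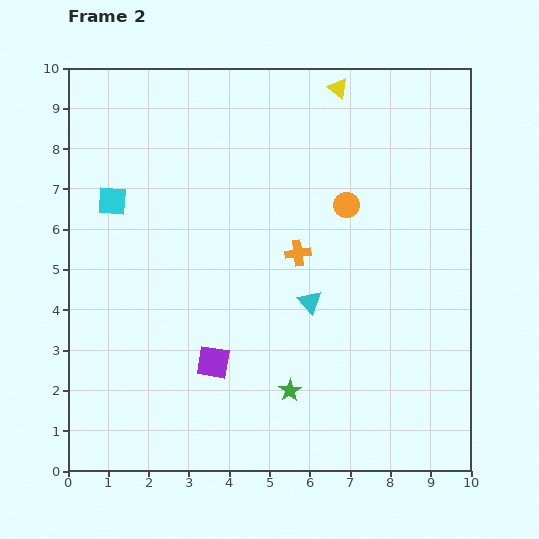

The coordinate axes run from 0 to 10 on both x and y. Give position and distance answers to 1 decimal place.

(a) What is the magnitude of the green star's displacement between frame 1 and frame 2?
3.8

The green star moved from (9.3, 1.4) to (5.5, 2.0), a distance of √(3.8² + 0.6²) ≈ 3.8.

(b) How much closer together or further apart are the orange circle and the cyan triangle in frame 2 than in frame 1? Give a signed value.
-1.3

Distance in frame 1: 3.9. Distance in frame 2: 2.6.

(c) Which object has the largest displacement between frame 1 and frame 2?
the green star

(moved 3.8; next 3.0)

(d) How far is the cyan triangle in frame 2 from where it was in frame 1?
2.0

The cyan triangle moved from (7.7, 3.2) to (6.0, 4.2), a distance of √(1.7² + 1.0²) ≈ 2.0.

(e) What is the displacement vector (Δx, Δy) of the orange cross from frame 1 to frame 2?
(-3.0, 0.5)

The orange cross was at (8.7, 4.9) in frame 1 and (5.7, 5.4) in frame 2.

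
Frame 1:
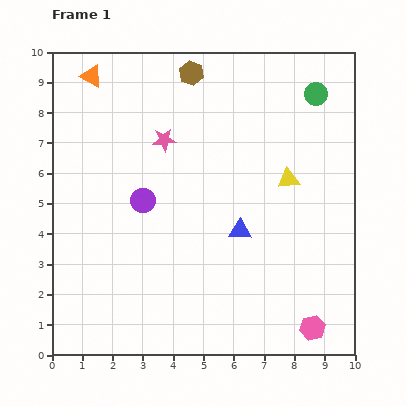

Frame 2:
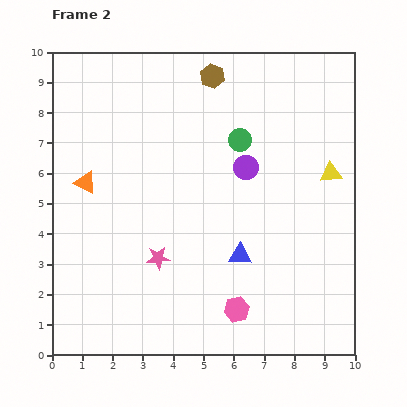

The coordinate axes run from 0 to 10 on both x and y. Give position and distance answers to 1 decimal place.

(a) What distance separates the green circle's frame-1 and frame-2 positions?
2.9

The green circle moved from (8.7, 8.6) to (6.2, 7.1), a distance of √(2.5² + 1.5²) ≈ 2.9.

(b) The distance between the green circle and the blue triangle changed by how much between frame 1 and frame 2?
-1.3

Distance in frame 1: 5.1. Distance in frame 2: 3.8.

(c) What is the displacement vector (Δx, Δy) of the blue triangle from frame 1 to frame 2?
(0.0, -0.8)

The blue triangle was at (6.2, 4.1) in frame 1 and (6.2, 3.3) in frame 2.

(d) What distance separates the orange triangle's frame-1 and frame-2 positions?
3.5

The orange triangle moved from (1.3, 9.2) to (1.1, 5.7), a distance of √(0.2² + 3.5²) ≈ 3.5.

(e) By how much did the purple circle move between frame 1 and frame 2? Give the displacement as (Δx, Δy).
(3.4, 1.1)

The purple circle was at (3.0, 5.1) in frame 1 and (6.4, 6.2) in frame 2.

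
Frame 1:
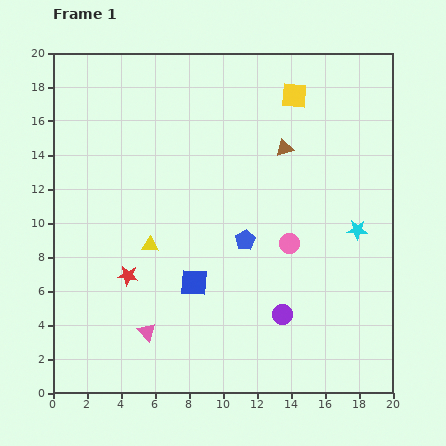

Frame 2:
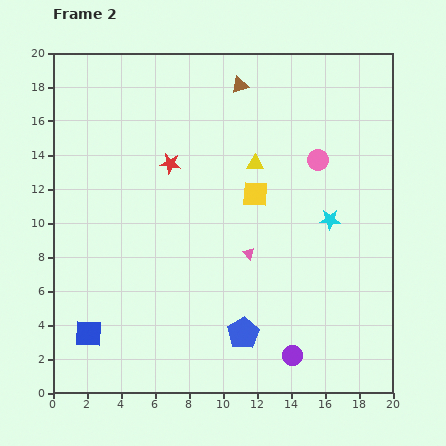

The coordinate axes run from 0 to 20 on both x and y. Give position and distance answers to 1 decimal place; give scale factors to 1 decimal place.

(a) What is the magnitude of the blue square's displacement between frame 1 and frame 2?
6.9

The blue square moved from (8.3, 6.5) to (2.1, 3.5), a distance of √(6.2² + 3.0²) ≈ 6.9.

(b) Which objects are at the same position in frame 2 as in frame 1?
none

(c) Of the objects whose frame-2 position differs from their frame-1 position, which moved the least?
the cyan star

(moved 1.7)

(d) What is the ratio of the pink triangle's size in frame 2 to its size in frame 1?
0.6×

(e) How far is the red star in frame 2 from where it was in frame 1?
7.1

The red star moved from (4.4, 6.9) to (6.9, 13.5), a distance of √(2.5² + 6.6²) ≈ 7.1.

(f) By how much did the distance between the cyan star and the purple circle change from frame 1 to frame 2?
+1.6

Distance in frame 1: 6.7. Distance in frame 2: 8.3.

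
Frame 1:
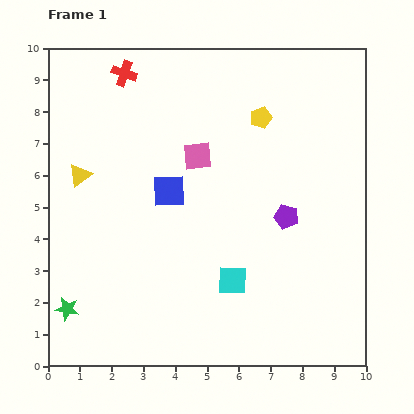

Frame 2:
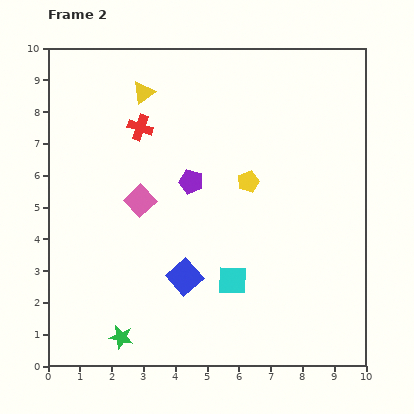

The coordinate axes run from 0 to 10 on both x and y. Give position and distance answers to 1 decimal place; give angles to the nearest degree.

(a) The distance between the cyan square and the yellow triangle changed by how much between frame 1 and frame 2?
+0.7

Distance in frame 1: 5.8. Distance in frame 2: 6.5.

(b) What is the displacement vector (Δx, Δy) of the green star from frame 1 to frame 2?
(1.7, -0.9)

The green star was at (0.6, 1.8) in frame 1 and (2.3, 0.9) in frame 2.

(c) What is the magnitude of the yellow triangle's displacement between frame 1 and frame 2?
3.3

The yellow triangle moved from (1.0, 6.0) to (3.0, 8.6), a distance of √(2.0² + 2.6²) ≈ 3.3.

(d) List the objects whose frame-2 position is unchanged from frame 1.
the cyan square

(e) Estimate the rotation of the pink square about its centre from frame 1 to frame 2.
37° counter-clockwise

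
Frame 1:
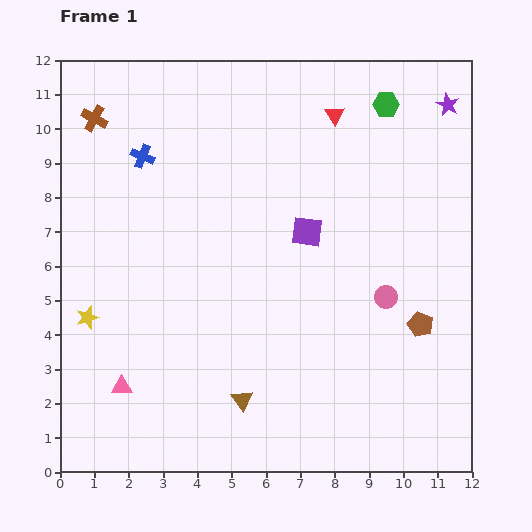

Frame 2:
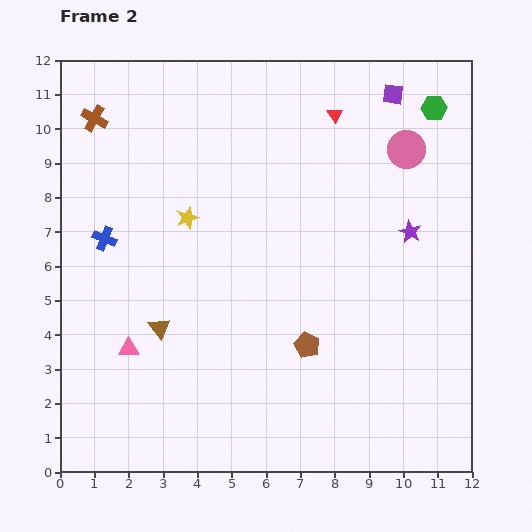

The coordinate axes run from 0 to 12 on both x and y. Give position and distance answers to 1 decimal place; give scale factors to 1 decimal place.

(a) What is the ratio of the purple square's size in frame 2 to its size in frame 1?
0.7×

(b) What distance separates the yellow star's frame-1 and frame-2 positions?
4.1

The yellow star moved from (0.8, 4.5) to (3.7, 7.4), a distance of √(2.9² + 2.9²) ≈ 4.1.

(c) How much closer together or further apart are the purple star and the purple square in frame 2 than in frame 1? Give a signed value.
-1.5

Distance in frame 1: 5.5. Distance in frame 2: 4.0.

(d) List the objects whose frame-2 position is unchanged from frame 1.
the red triangle, the brown cross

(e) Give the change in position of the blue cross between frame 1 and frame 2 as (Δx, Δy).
(-1.1, -2.4)

The blue cross was at (2.4, 9.2) in frame 1 and (1.3, 6.8) in frame 2.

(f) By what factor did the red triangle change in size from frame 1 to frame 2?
0.8×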